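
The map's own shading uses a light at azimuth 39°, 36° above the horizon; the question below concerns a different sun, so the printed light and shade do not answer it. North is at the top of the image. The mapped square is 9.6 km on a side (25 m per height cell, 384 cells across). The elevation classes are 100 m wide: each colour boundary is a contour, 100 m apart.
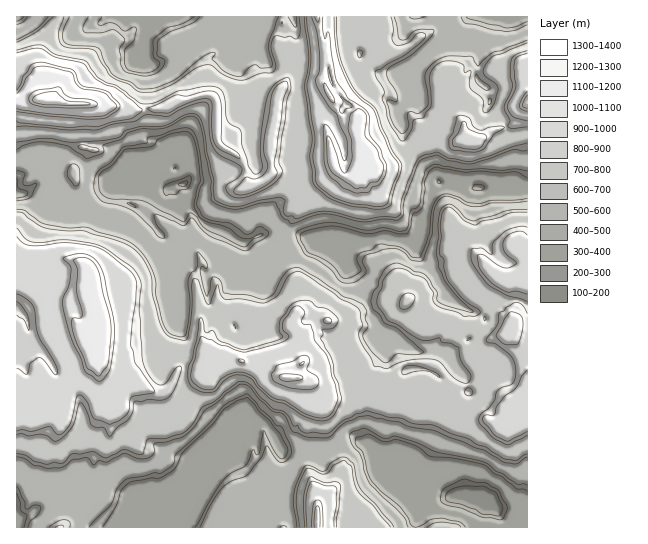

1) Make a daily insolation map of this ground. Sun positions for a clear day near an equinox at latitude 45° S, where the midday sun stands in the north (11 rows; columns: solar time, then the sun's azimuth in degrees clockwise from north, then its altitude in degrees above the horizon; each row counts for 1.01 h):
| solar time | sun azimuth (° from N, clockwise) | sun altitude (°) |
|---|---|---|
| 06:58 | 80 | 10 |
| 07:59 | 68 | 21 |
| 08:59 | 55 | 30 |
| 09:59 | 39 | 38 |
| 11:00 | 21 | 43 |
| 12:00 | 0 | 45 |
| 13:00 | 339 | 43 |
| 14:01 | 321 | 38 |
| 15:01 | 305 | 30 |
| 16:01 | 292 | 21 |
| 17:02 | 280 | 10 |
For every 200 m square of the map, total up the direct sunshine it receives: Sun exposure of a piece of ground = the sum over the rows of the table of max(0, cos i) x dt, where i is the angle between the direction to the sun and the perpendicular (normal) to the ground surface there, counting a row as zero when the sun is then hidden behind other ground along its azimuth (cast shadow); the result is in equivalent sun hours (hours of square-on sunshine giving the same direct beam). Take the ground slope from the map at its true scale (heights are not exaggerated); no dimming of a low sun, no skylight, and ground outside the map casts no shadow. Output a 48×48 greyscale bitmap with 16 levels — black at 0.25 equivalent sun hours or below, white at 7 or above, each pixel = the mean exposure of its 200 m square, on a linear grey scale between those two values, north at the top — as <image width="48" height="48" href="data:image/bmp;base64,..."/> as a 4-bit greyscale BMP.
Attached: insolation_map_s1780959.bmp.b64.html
<image width="48" height="48" href="data:image/bmp;base64,Qk32BAAAAAAAAHYAAAAoAAAAMAAAADAAAAABAAQAAAAAAIAEAAATCwAAEwsAABAAAAAAAAAAAAAAABEREQAiIiIAMzMzAERERABVVVUAZmZmAHd3dwCIiIgAmZmZAKqqqgC7u7sAzMzMAN3d3QDu7u4A////AL3O+6abu7u7zLu7qrqZqpq73Mzv/s3dzHjMzLlpu7u7vLu7uqmaupq83du83v7LzIibu7uoq7u7rNu7uqqr65rd7su83bqWu5u7zLu4iru7ut3Lu7q83azd27u6RWU3hLu7vMu6MTWaur7+y7vO/9u8u7u7hDRlV6dEaamruoZJq6zu3MzP3ty6q7u6qXVGiiWHcjQjQ2qom7vM3M28zf26u7qEISRDRJu6uYi4aaiFaJqrvJi7u8yph2RHiFJXeFRVSaqKu2QzRYmZqXdjJZhCMkeXMlhVU3dYloRViru6VUiIhjdWZkQ2hkEUi6eLuru7t2eYabu7plRVQzVDVXQRNHqru7zsy8y7yFu7p4irtiISIxOLuoqau7qszMzdzMzMyYu8pDdphDIQJImYu7q7u8zczMzO7MzMyqibu96mWIQQSVNHnLu7u8zNzbu97Oy8qmV6vcvHrLcjm93Oy6u83N7b3Ku7vc3ZqYuZvbu7vLuqzO/avKu97svOyqu7rL2pp6u5y6q6rM3v7czt3LvdzdzLuruna7uamLy6u6vNrf7c3u3M27vKuoVGaLtmebmqmsy6q7y6nOy7u5jNlqt5hFm6u5vcusq7ncy6q7uZnMuru7y8q7uoV7u8zOy8zJi7vLzLurqZnMu8zL3s7s22imq97Gi9/Vm7yrzKurqpm77//+zuzO7LzNu5hYqodau7y7y6uqqqmqzMu9zM7t28zNzJWblFeLu7u8y7zLu6y9zMy87e7d7r3M7Ii6aLzMu7mc3N7Mu6yczMzL3t3rqL3+65u5jO7MzMz/3ezcu7vbvNzMzP7Lvu3cy5u63Zi+//7//t/bvMzN7t7Lzbu7vO/rrLu97MvOze///+3MqszetjWbt1d2UzMjeavMzO/t7+3ezMzLrd1hFqiacxAAARA2dpzO7t7v7MzMzM267bt5ZWiHaEESNCJYRo3t3f//3Mu83/3NzLqWQxETu6hCRXaYeJ7u7v/4vMury8y7rNu6mGM2eoR3QnmIma3M3Lu5i7p6mau7tSiqz+6EiYl2mVd4mHiGSJmWq7vbhIqpeaeZuszamYl8y7mZdAAAASEru7zId1iZmJiJVJmYmZm6u8zbcQEiImmXiHZXl2EkdmaHnbm4maq5rNzLqGYjR1I1MSRVQzRUEjN5y6q5mYrInNzMuqrMyKqCEAEAAjEREBJqzbrKiYvIuqy5u7rO3adDIQABIjQyIhBqurq7iYusy7up7LvtvJZWMRJEepvcuTI6qrq6eJpq39uLu7vLq6p83t7v7t7u3v2cy7vLZ4iq7bmrqLzMybzczu3e7//d7u7/3NzOmaq9ys3LqLzLlprM3M3c3d7uzO7N7u/tyrysu7qqqsy6eKq87//+zLqpnL7+u826uqurq5c2q+79zbvO7u7u27ipi7vcu7qKupq6qbulWb7uzv7/7s3e3KeazLu8u7u8u5uqqardhqu8zM797bmt/v677+y7y7u9upq5q7ur7bvM3v/ezdiordzMze/LzLzMuZiqu7zM7czP/t3g=="/>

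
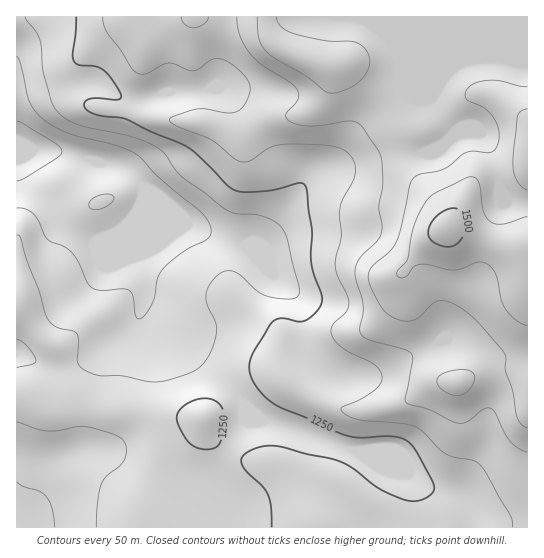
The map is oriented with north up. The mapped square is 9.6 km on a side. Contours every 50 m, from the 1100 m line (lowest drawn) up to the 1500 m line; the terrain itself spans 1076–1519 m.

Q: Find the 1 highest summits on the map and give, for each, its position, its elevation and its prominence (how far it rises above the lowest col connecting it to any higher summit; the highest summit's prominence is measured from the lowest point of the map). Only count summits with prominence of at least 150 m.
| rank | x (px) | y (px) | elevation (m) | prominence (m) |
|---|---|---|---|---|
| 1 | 446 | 229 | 1519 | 443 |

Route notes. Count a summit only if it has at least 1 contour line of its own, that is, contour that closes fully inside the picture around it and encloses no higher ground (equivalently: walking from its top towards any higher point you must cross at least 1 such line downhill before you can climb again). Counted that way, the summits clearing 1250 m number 3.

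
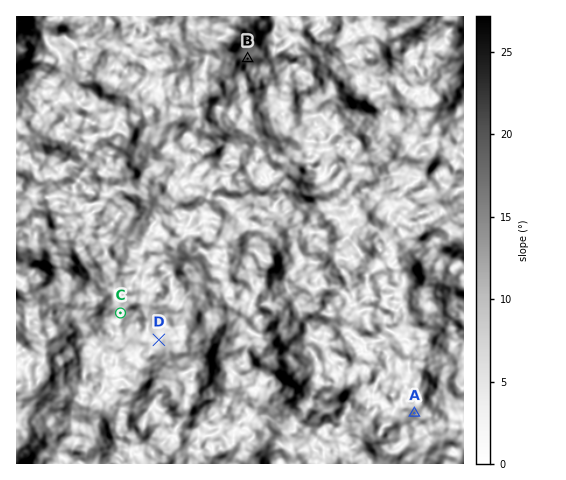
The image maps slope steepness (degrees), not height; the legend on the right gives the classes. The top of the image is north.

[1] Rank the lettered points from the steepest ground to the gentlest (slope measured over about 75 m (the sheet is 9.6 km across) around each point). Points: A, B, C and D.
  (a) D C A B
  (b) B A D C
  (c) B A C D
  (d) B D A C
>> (c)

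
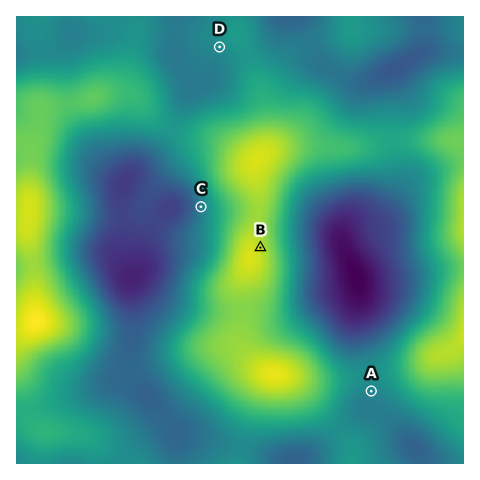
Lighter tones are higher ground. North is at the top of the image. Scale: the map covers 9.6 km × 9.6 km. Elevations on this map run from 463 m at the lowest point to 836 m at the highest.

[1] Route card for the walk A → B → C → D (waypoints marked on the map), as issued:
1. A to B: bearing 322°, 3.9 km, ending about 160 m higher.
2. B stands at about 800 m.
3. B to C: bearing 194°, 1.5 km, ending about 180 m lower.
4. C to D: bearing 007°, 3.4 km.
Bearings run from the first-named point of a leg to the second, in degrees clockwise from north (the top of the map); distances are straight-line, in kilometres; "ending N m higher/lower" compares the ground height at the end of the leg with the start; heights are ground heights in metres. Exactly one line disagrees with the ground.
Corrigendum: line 3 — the bearing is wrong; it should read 304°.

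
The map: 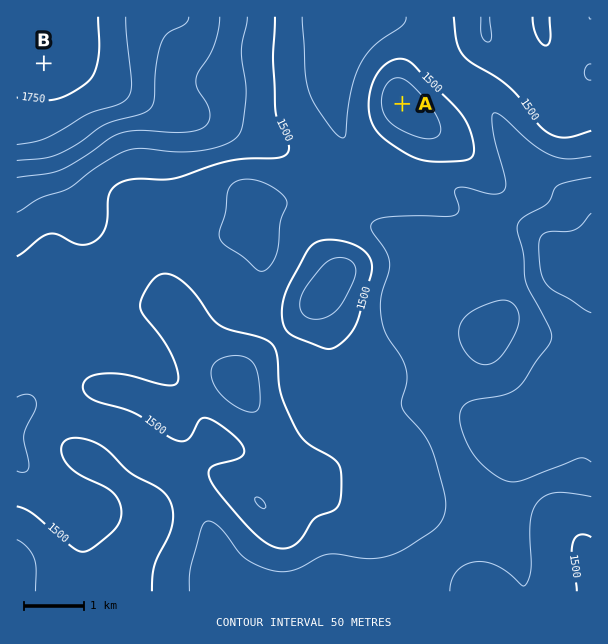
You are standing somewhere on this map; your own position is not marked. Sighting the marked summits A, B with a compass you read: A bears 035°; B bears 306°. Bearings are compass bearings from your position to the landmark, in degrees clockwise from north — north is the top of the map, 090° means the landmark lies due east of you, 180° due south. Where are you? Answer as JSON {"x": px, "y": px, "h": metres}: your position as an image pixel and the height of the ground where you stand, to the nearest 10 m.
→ {"x": 300, "y": 250, "h": 1490}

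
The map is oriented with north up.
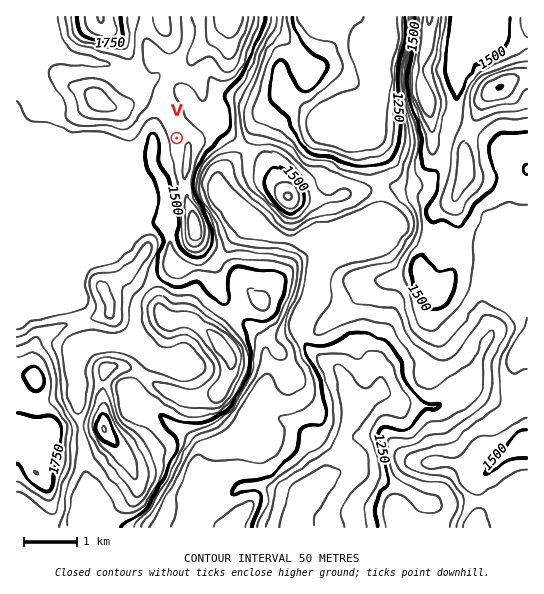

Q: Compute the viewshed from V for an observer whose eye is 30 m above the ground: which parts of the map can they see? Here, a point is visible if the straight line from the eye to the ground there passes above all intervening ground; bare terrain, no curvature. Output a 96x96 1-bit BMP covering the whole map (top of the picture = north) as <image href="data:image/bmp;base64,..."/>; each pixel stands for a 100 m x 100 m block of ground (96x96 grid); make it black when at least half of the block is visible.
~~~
<image width="96" height="96" href="data:image/bmp;base64,Qk2+BAAAAAAAAD4AAAAoAAAAYAAAAGAAAAABAAEAAAAAAIAEAAATCwAAEwsAAAIAAAAAAAAA////AAAAAAAAAAAAAAAAAAAADAAAAAAAAAAAAAAABgAAAAAAAAAAAAAABwAAAAAAAAAAAAAAAwAAAAAAAAAAAAAAAAAAAAAAAAAAAAAAAAABAAAAAAAAAAAAAAABAAAAAAAAAAAACAADAAAAAAAAAAAAHAAGAAAAAAAAAAAAHgAGAAAAAAAAAAAAP4ACAAAAAAAAAAAAP8ABwAYAAAAAAAAAf+ABwAYAAAAAAAAAP/ABwAwAAAAAAAAAD/4AwBwAAAAAAAAAD/8AwBwAAAAAAAAAD/8AwDwAAAAAAAAAB/8DwHgAAAAAAAAAA/8/gPgAAAAAAAAAAf8/geAAAAAAAAAAAP8fAeAAAAAAAAAAAH8OAcAAAAAAAAAAAD8EAMAAAAAAAAAAAD8EAAAAAAAAAAAAAD8AAAAAAAAAAAAAADwGAAAAAAAAAAAAAAAOAAAAAAAAAAAAAAAeAAAAAAAAAAAAAAD+AAAAAAAAAAAAAAD+AP4AAAAAAAAAAAj+AEQAAAAAAAAAAAT+AAAAAAAAAAAAAAD+AAAAAAAAAAAAAAD+AAAAAAAAAAAAAAD8AAAAAAAAAAAAAAD+AAAAAAAAAAAAAAD/gAAAAAAAAAAIAAD/gAAAYAAAAAAYAAD/gAAPwAAAAAAYAAD/gDA/wAAAAAA4AAD/gDD/gAAAAAA4AAD/gCD/gAAAAAA8AAD/wGD/AAAAAAA8AAD/wOB/AAAAAAB8AAD/4OB+AAAAAAA4AAD/4+B8AAAAAAAAAAD/9/g8AAAAAAAAAAD///w8AAAAAAAAAAD///4cAAAAAAAAAAD///4cAAAAAAAAAAD///8cAAAAAAAAIAD////4AAAAAAAAIAD////8AAAAAAAAIAD/////AAAAAAAEAAD/////gAAAAAAMAAD////9wAAAAAAMAAD////54AAAAAAcYAD////54AAAAAAewAD////5wAAAAAA/wAD////5gAAgAAA/wAD////5gABgAAB/wAD////5AADgAAD/4AD////7AADwAAD/4AD////zAADwAAH/8AD////zAADgAAD/8AD////zAABAAAD/8AD/////AAAAAAD9+AD/////AAAAAAD8cAD/////AAAAAAD8cAD/////gAAAAAD8MAD//8f/gAAAAAD8MAD//g//gAAAAAD8EAD8fA//gAAAAAD8AADwHA//AAAAAAD8AAAAHh/+DgAAAAD8AAAAB//+fgAAAAD8AAAAA//8/gAAAAH8AAAAAP/5/AAAAAH8AAAAAM/x/AAAAAH4AAAAAAPx+AAAAAH4AYAAAAHz8AAAAAH4AMAAAAD//wAAAAHwAOAAAAD//4AAAAHwAGAAAAG//8AAAAHwAAAAAAcf/8AAAADwAAAAAA8P/4AAAADwAAAAAB8f/4AAAADwAAAAAD8f/4AAAAD4AAAAAP8/f4AAAAB4AAAAB/8/P4AAAAB4AAAAH///P4AAAAB4AAAAD///P4AAAAB4AAAAA//9v8AAAAB4AAAAAH/5/4AAAAB8AAAAAH+B/wAAAAB8AAA="/>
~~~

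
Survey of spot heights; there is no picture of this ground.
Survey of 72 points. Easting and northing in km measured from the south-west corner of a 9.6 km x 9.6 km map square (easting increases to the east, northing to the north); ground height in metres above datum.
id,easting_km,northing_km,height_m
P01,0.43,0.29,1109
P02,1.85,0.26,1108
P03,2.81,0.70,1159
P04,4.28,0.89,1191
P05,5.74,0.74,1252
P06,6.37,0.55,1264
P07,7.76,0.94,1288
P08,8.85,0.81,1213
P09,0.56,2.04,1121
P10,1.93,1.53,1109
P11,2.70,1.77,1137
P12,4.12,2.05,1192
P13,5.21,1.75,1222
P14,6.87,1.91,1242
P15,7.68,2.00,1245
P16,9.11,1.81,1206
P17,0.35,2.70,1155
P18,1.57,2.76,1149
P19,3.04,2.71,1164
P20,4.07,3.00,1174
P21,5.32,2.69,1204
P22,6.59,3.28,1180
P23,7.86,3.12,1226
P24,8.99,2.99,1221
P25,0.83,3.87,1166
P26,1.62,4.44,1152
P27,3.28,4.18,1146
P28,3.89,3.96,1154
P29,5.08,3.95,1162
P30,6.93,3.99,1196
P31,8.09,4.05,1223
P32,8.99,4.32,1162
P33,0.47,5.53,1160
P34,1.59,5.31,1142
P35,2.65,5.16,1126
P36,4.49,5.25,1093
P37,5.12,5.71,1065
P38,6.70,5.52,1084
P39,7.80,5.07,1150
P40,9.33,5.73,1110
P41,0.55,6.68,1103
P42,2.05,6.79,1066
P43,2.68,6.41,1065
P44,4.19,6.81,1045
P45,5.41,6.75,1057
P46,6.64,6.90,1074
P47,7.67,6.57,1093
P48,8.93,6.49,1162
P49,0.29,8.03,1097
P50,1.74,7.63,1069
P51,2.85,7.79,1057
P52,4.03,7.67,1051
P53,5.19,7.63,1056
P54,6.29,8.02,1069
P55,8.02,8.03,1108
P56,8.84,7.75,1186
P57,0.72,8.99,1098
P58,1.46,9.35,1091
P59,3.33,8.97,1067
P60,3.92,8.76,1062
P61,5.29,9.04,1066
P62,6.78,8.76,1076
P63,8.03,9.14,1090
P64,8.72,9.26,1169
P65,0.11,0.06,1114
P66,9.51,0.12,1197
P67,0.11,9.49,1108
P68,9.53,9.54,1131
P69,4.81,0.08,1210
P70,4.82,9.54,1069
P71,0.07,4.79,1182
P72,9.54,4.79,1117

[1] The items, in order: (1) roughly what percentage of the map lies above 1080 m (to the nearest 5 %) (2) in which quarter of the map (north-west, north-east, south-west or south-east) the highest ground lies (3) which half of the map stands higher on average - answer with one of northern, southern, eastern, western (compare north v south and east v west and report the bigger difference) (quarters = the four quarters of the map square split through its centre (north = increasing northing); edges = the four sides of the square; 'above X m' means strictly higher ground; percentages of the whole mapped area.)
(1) About 75 % of the map lies above 1080 m.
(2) Look to the south-east quarter for the highest ground.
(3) Taken as a whole, the southern half is higher than the northern.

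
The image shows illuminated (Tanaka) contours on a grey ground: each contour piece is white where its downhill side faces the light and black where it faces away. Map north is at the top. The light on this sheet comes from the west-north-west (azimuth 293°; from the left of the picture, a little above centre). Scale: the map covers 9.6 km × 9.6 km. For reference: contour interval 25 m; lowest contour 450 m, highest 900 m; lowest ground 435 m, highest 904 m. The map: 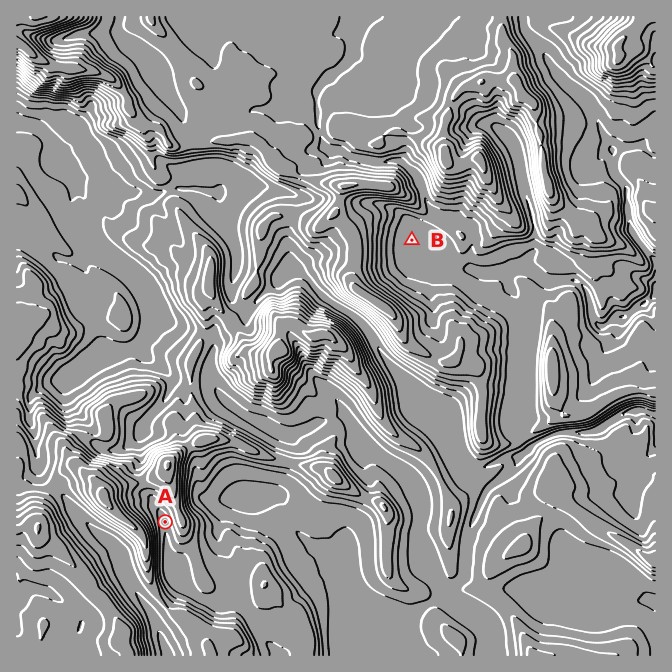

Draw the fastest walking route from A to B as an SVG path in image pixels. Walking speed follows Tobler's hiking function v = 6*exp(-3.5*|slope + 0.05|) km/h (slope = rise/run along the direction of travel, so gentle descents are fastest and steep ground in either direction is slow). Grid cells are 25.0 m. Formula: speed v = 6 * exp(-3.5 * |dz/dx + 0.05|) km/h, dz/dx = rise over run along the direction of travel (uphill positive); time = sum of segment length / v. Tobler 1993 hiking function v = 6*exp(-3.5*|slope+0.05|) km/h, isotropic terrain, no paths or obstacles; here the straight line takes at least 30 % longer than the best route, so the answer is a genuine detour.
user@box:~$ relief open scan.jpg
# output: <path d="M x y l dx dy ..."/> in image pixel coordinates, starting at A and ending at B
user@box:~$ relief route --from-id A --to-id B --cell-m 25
<path d="M165 522l4-4 5-10 3-1 2-2 1-3 0-37 9-17-2-3 8-17 0-48 10-20 24-23 1-4 5-5 7-3 2 0 3-2 8-16 12-12 3-2 8 0 4-1 10-10 36-19 2 0 4-1 26 0 7-4 15-15 6-3 24 0"/>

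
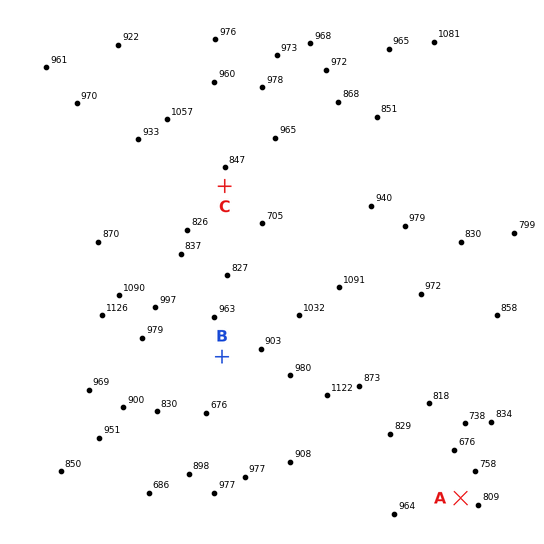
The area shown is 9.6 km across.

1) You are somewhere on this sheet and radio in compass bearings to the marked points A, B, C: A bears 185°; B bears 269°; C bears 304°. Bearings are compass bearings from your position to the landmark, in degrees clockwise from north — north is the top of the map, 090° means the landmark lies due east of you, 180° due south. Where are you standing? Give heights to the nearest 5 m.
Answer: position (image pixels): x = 473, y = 353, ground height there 825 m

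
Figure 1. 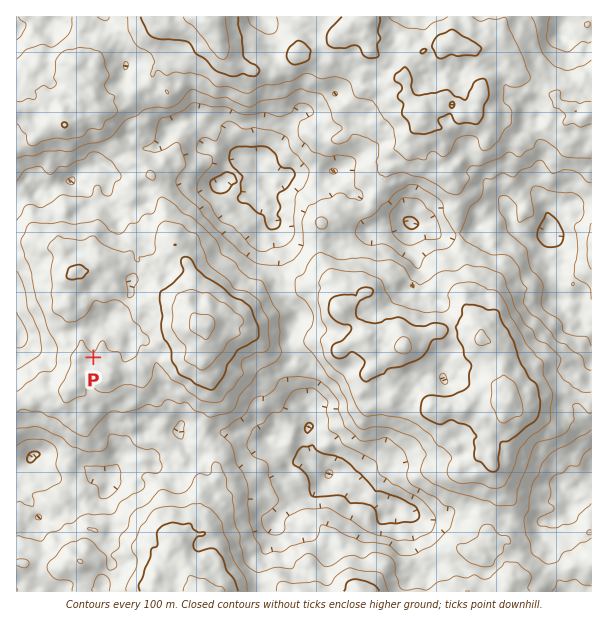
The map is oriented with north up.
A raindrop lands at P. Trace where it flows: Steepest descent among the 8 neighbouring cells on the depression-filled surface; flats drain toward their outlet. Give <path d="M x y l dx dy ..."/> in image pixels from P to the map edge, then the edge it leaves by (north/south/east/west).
<path d="M93 357l0-7-1-2 0-15-5-4-10 0-8 4-10 0-14 14-16 0-12-14"/>
exit: west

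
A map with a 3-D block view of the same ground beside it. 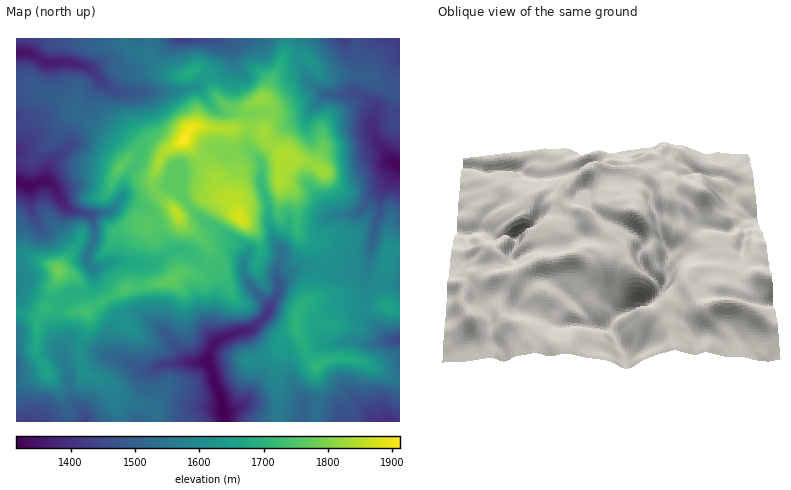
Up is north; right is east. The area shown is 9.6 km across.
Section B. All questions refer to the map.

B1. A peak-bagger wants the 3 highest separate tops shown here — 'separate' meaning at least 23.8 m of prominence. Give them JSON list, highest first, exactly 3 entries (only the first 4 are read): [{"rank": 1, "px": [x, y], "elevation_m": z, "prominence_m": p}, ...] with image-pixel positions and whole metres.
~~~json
[{"rank": 1, "px": [184, 140], "elevation_m": 1912, "prominence_m": 597}, {"rank": 2, "px": [240, 218], "elevation_m": 1879, "prominence_m": 72}, {"rank": 3, "px": [178, 214], "elevation_m": 1855, "prominence_m": 69}]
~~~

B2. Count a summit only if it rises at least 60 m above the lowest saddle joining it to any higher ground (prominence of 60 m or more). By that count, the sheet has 3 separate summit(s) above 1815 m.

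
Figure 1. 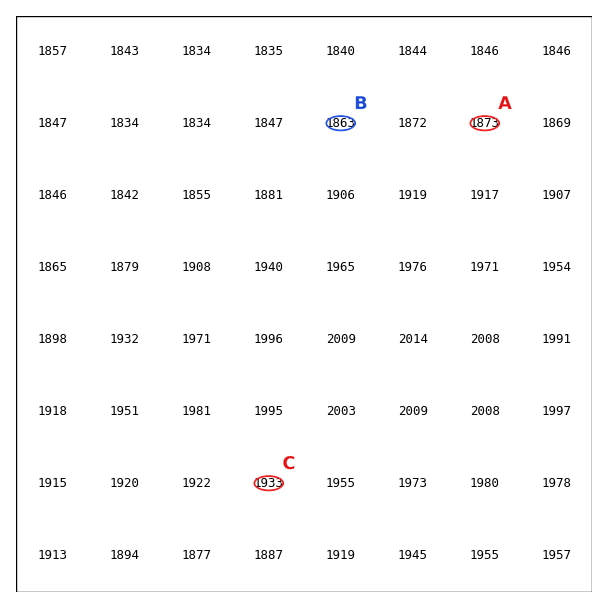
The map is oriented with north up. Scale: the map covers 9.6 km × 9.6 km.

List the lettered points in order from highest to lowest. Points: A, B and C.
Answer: C A B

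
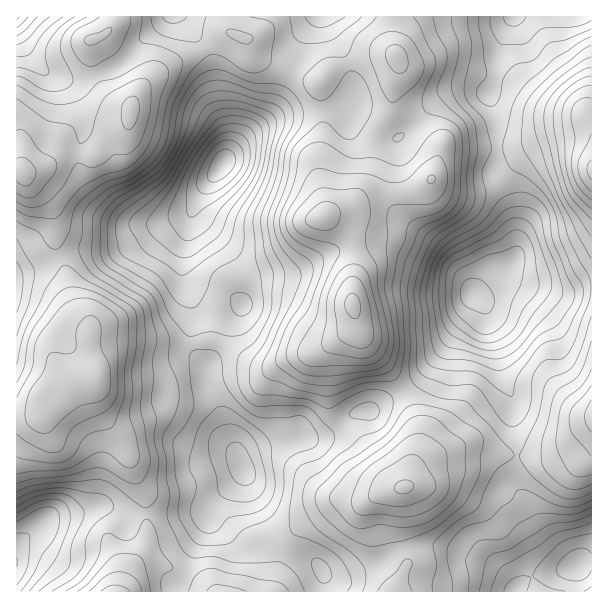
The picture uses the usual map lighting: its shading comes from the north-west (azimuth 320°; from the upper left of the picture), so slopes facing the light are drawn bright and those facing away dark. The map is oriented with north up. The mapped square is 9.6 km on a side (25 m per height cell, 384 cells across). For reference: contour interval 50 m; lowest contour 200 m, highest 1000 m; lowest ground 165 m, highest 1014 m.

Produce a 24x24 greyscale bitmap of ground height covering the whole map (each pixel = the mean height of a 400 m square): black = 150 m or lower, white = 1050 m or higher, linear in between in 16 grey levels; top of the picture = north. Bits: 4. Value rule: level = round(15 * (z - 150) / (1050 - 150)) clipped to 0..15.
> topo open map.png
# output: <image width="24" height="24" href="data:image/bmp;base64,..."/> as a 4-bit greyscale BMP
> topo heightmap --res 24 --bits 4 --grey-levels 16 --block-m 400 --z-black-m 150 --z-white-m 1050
<image width="24" height="24" href="data:image/bmp;base64,Qk2WAQAAAAAAAHYAAAAoAAAAGAAAABgAAAABAAQAAAAAACABAAATCwAAEwsAABAAAAAAAAAAAAAAABEREQAiIiIAMzMzAERERABVVVUAZmZmAHd3dwCIiIgAmZmZAKqqqgC7u7sAzMzMAN3d3QDu7u4A////AFeKqYiZiHeJmHZEQ0Z4mYd3d3iZmHZVQ0V4iIZneImqqYd2VWVniHZVaJq7u5h3d5iImXZUV5q8zKmImbuqqXZUV4mry6mJqsy7qXZVZniJu6mJq93MqYZmd4h4qZh4q83duYZomaqZmId4mr3duXZ4m8zLhmZnibzcuXd3m83shUNGeKvMuXZmes7rhTI0V5q6l2Zmeb3bhSIjVpqodlVmeazLhTIjV5qYZURWirzLl1QzaKuoZDNGi9zLqXZFecy5dkIkeszLu5dmi93LqFISabu6u5d3nNzMy4QSWaqpq5d4rMzMzJZEWJmZmpd4rLu7zKdmeJmaqXZorKmru6mJmZmbqXZniom7uqmamZmrqXZWZ3mrupmqmIiamHZFVQ=="/>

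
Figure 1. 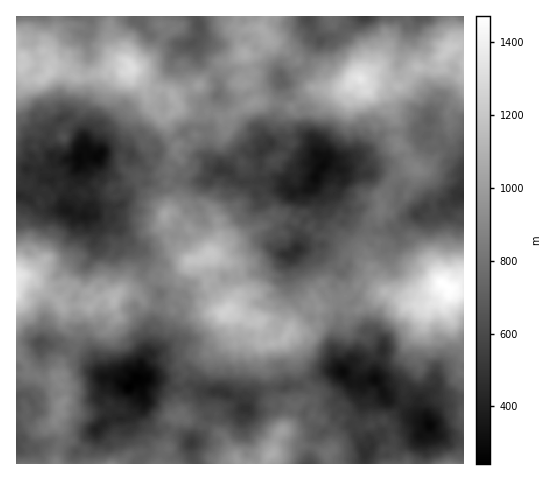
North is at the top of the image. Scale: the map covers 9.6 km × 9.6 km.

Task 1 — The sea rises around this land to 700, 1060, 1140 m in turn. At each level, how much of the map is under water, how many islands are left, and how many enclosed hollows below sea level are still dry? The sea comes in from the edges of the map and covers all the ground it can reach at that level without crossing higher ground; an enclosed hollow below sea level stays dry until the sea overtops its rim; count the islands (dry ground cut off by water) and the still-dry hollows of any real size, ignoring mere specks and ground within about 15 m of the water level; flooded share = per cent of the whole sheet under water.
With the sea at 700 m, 29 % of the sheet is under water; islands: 1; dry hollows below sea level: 2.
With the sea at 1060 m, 89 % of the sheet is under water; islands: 3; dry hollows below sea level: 0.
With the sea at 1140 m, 94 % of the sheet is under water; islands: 4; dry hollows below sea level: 0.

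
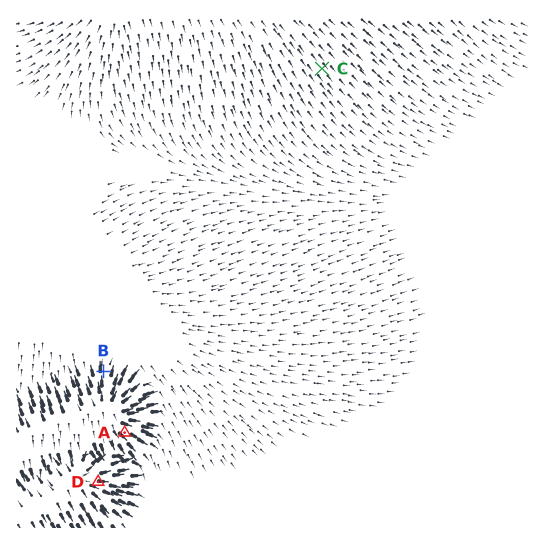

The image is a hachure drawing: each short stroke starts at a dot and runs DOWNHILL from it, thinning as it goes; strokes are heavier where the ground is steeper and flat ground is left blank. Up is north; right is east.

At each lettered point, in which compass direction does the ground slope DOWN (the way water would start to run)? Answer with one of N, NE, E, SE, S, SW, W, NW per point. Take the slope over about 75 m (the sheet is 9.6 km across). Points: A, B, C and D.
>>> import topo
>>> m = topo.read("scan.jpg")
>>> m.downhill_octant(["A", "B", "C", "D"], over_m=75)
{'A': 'SE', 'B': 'N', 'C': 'SE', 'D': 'E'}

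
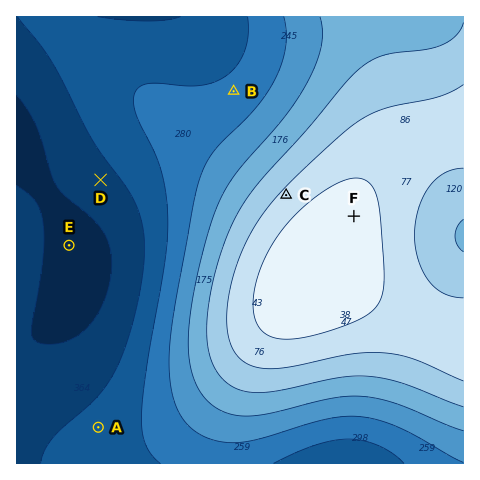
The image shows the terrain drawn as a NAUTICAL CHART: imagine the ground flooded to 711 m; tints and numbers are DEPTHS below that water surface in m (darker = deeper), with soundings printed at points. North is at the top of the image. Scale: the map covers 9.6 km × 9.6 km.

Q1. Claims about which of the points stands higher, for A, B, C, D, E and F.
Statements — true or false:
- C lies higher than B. true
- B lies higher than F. false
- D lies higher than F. false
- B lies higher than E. true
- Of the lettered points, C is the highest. false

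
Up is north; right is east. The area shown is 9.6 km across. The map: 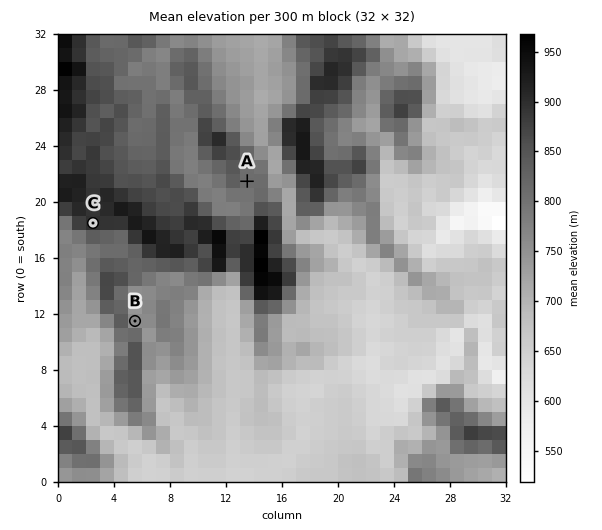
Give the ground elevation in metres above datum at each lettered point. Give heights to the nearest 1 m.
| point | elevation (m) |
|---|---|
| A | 806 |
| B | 746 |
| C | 899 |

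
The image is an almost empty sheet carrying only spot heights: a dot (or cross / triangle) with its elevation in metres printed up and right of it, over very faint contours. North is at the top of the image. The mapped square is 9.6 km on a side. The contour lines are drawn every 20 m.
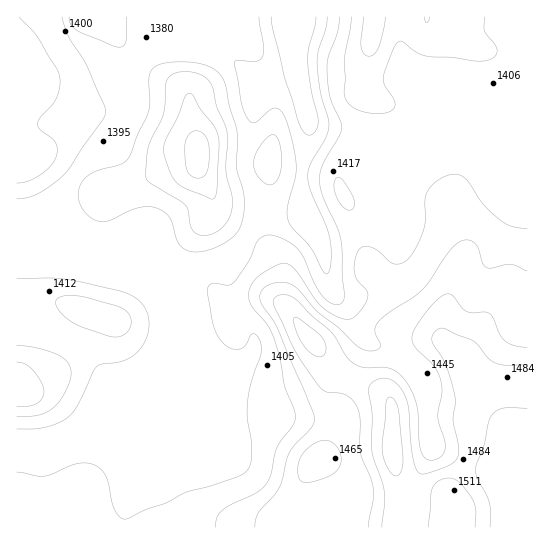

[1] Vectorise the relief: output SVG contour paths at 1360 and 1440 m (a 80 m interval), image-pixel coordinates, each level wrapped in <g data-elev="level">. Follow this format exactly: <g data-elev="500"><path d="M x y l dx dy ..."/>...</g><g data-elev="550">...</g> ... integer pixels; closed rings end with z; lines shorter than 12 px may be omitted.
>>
<g data-elev="1360"><path d="M316 17l-1 10-6 22-1 12 3 26 7 28 0 8-3 8-2 3-4 1-6-4-5-12-14-44-11-46-2-12"/></g><g data-elev="1440"><path d="M17 407l12-1 8-2 5-6 2-7-3-9-8-12-8-6-8-2"/><path d="M527 271l-16-7-20 4-5-1-3-4-5-14-3-6-6-3-8 1-12 11-19 29-8 9-9 8-24 15-11 9-3 9 6 15-3 3-7 2-8-1-8-5-15-16-23-18-18-20-6-6-7-2-8-1-8 2-7 4-3 7 1 7 17 27 27 62 8 22 2 6-4 10-21 22-10 35-6 9-16 18-2 6-1 8"/><path d="M209 198l5 1 3-7 2-45-1-10-5-12-13-16-7-14-4-2-4 4-7 20-12 22-2 8 0 7 7 20 6 9 9 6z"/><path d="M363 17l-2 29 2 7 6 3 5-2 5-7 5-18 1-12"/><path d="M425 17l1 6 3-2 1-4"/></g>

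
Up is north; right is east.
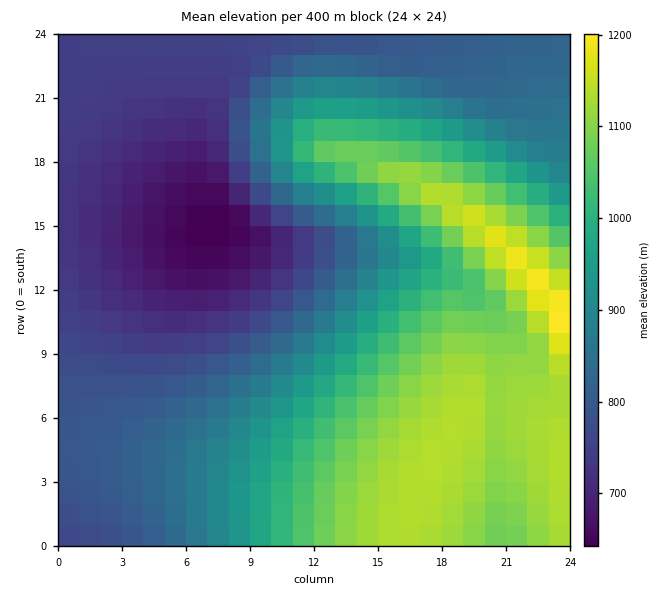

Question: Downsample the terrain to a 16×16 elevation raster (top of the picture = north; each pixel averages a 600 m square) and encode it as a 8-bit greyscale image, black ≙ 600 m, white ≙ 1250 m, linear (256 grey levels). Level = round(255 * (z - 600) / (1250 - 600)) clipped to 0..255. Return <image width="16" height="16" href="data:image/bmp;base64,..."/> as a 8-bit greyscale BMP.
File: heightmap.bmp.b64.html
<image width="16" height="16" href="data:image/bmp;base64,Qk02BQAAAAAAADYEAAAoAAAAEAAAABAAAAABAAgAAAAAAAABAAATCwAAEwsAAAABAAAAAAAAAAAAAAEBAQACAgIAAwMDAAQEBAAFBQUABgYGAAcHBwAICAgACQkJAAoKCgALCwsADAwMAA0NDQAODg4ADw8PABAQEAAREREAEhISABMTEwAUFBQAFRUVABYWFgAXFxcAGBgYABkZGQAaGhoAGxsbABwcHAAdHR0AHh4eAB8fHwAgICAAISEhACIiIgAjIyMAJCQkACUlJQAmJiYAJycnACgoKAApKSkAKioqACsrKwAsLCwALS0tAC4uLgAvLy8AMDAwADExMQAyMjIAMzMzADQ0NAA1NTUANjY2ADc3NwA4ODgAOTk5ADo6OgA7OzsAPDw8AD09PQA+Pj4APz8/AEBAQABBQUEAQkJCAENDQwBEREQARUVFAEZGRgBHR0cASEhIAElJSQBKSkoAS0tLAExMTABNTU0ATk5OAE9PTwBQUFAAUVFRAFJSUgBTU1MAVFRUAFVVVQBWVlYAV1dXAFhYWABZWVkAWlpaAFtbWwBcXFwAXV1dAF5eXgBfX18AYGBgAGFhYQBiYmIAY2NjAGRkZABlZWUAZmZmAGdnZwBoaGgAaWlpAGpqagBra2sAbGxsAG1tbQBubm4Ab29vAHBwcABxcXEAcnJyAHNzcwB0dHQAdXV1AHZ2dgB3d3cAeHh4AHl5eQB6enoAe3t7AHx8fAB9fX0Afn5+AH9/fwCAgIAAgYGBAIKCggCDg4MAhISEAIWFhQCGhoYAh4eHAIiIiACJiYkAioqKAIuLiwCMjIwAjY2NAI6OjgCPj48AkJCQAJGRkQCSkpIAk5OTAJSUlACVlZUAlpaWAJeXlwCYmJgAmZmZAJqamgCbm5sAnJycAJ2dnQCenp4An5+fAKCgoAChoaEAoqKiAKOjowCkpKQApaWlAKampgCnp6cAqKioAKmpqQCqqqoAq6urAKysrACtra0Arq6uAK+vrwCwsLAAsbGxALKysgCzs7MAtLS0ALW1tQC2trYAt7e3ALi4uAC5ubkAurq6ALu7uwC8vLwAvb29AL6+vgC/v78AwMDAAMHBwQDCwsIAw8PDAMTExADFxcUAxsbGAMfHxwDIyMgAycnJAMrKygDLy8sAzMzMAM3NzQDOzs4Az8/PANDQ0ADR0dEA0tLSANPT0wDU1NQA1dXVANbW1gDX19cA2NjYANnZ2QDa2toA29vbANzc3ADd3d0A3t7eAN/f3wDg4OAA4eHhAOLi4gDj4+MA5OTkAOXl5QDm5uYA5+fnAOjo6ADp6ekA6urqAOvr6wDs7OwA7e3tAO7u7gDv7+8A8PDwAPHx8QDy8vIA8/PzAPT09AD19fUA9vb2APf39wD4+PgA+fn5APr6+gD7+/sA/Pz8AP39/QD+/v4A////AENGTlprgJasvsvR0cq/wc1JTVRfboGVqrzJ0dPOxMbQTFBWYG19kKS3xc/T0cjK0kxPVFtmdYearr7L0dPLzdFJS01SW2h4jKCzw83SzM3PRENDRUtVZXmPpbfGzsjJ0D46NzU4QE9je5KoucXAw904MisnJiw5TWV/lqm0tc3pNCsjGxgcKDpSa4OXqMLi2TEoHxYSFB4ySGJ+nb7c17sxKSAXEhg1VGuFosHWzrecMywlHhouWYGascXJvaqUfTUxLCckP2yas7SvppiGc2s4NTIvLkFoiJOQioByZWJjOTg3NjY6Umhva2RbWFpcXTo6Ojo7PEBITExNUFNVV1k="/>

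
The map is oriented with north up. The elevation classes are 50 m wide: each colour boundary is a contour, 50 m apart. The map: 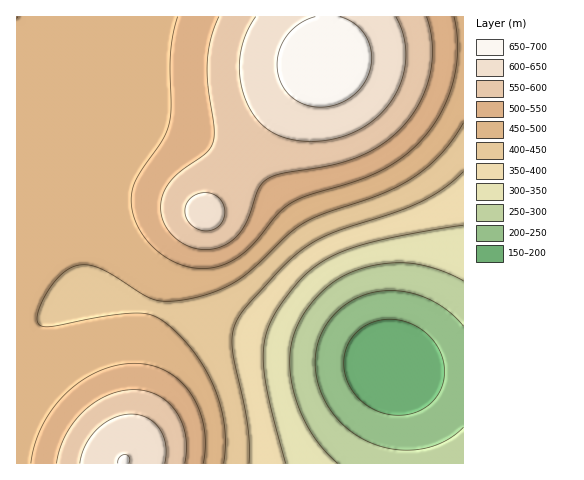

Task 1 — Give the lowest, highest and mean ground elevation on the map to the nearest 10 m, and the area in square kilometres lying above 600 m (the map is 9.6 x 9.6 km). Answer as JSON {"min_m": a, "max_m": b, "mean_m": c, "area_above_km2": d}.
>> {"min_m": 160, "max_m": 680, "mean_m": 460, "area_above_km2": 10.3}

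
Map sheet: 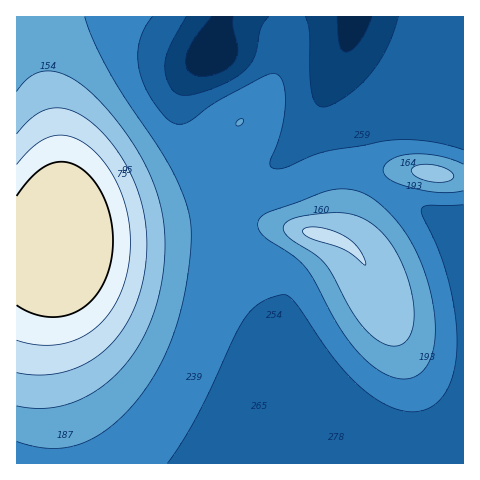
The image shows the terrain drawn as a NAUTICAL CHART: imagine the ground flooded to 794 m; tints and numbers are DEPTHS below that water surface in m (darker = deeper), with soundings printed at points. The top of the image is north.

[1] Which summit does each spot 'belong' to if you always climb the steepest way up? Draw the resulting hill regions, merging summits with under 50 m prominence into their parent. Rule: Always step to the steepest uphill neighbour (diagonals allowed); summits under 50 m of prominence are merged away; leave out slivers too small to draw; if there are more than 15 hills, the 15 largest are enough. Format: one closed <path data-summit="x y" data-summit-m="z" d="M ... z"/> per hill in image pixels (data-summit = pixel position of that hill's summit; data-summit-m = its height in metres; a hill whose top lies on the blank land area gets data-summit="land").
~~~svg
<path data-summit="land" d="M463 16l-447 1 1 447 379-1-25-21-21-23-30-40-36-40-24-33-29-50-7-27 0-21 3-15 7-8 37-19 21-20 30-44 25-57 3 12 50 44 25 12 38 11z"/><path data-summit="316 234" data-summit-m="706" d="M333 79l-21 39-24 34-17 14-34 17-9 7-4 18 0 21 7 27 17 32 32 45 36 41 34 45 38 38 9 7 66 0 1-233-17-7-20-13-35-15-26-20-12-22-3-23-18-33z"/><path data-summit="432 173" data-summit-m="662" d="M347 45l-14 33-1 17 19 36 3 23 7 17 10 11 13 9 48 22 15 11 16 7 1-106-39-12-25-12-50-44z"/>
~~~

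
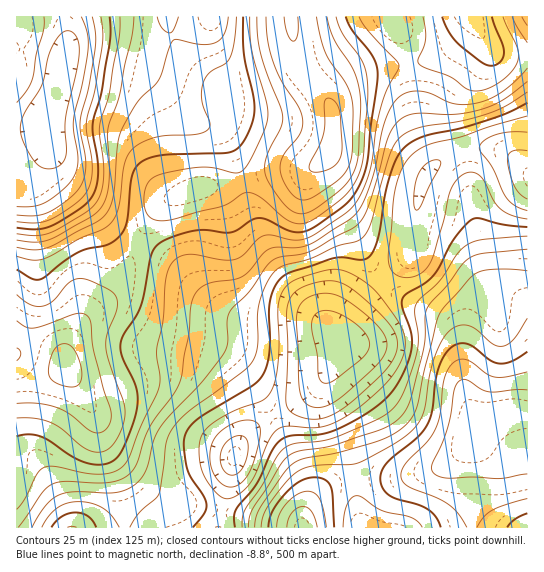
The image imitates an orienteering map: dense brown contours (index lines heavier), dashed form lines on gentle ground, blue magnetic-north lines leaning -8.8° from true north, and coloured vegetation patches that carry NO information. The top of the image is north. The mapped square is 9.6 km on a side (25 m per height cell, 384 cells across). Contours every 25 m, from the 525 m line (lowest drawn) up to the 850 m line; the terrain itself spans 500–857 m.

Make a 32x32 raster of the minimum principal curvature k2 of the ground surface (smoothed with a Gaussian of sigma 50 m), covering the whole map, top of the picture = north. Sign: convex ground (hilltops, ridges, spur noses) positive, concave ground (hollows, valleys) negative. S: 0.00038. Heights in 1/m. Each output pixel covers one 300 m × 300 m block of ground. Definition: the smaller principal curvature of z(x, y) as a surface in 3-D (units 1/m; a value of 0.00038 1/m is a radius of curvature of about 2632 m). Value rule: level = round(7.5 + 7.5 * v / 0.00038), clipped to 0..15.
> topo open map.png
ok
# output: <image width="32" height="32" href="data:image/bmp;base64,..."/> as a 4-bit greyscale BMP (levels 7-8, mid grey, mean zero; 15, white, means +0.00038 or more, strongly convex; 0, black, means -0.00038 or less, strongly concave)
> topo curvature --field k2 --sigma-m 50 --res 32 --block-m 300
<image width="32" height="32" href="data:image/bmp;base64,Qk12AgAAAAAAAHYAAAAoAAAAIAAAACAAAAABAAQAAAAAAAACAAATCwAAEwsAABAAAAAAAAAAAAAAABEREQAiIiIAMzMzAERERABVVVUAZmZmAHd3dwCIiIgAmZmZAKqqqgC7u7sAzMzMAN3d3QDu7u4A////AHYxNWdniBBZupYTZVRWdlWGNDNFZ6kgOKqFI2dlVnZnhUVkREV3MBV4dkNoiId3h2RGiXVFZSAFaJdUaIiHd3dUV5qGRXUwBXiGZmeHd5dnRWeZhkRUMQFWZXdmZWiYZlZniqdVRVQQEjRWVURXh3d2ZnmWZ2Z2VCIiRmU0Z3eId3d3dXdnd3dkMzZ1Nol1eGaZh1Z3d3eHdUQ0VDeahFZXmYZVZ3d4mHRFVDNHiYU2VphlRXd3eJl0RmQyJGd0NmWHZmV4d3d4dERDRDVWVEZlZ4d3Z3ZmZlM0RWVYl1VWZGeHeHZmVWUyRFdlRnd3d2R4dmh1Zmd2I0RWVDNXmIdkeHZ4ZWZ4hSVTRlQiSKmIY1iGdlVWiIMncjZkI0Z3eGNIdVVmZWdiSYQkZCRVVWciNUJHiIZ3YmqnU0MkZmVEEiMiWJiIh1N6mIUiM2iGQ1VDFHmYiYZEioiYMCNZmFN2QRV5mHiFRpqJu0AiJXczdiA2ZndmVEiYeaoxQgASJGQBeYZVREVXZmd3IEVBACVCA4qHd2ZlRUVnhyFWd2QjUQJmd4dnhjRWaJgxVniZc5QAVnd3aJUVd3eHM1ZomZaGAFiHd3eDJ4h3h0RXd3ioVhA3h3d2YTiHdnhUVnd5uHgwFWd3ZTFpiHZmREVniId4QSZnd2UReIh2VDRWeHdl"/>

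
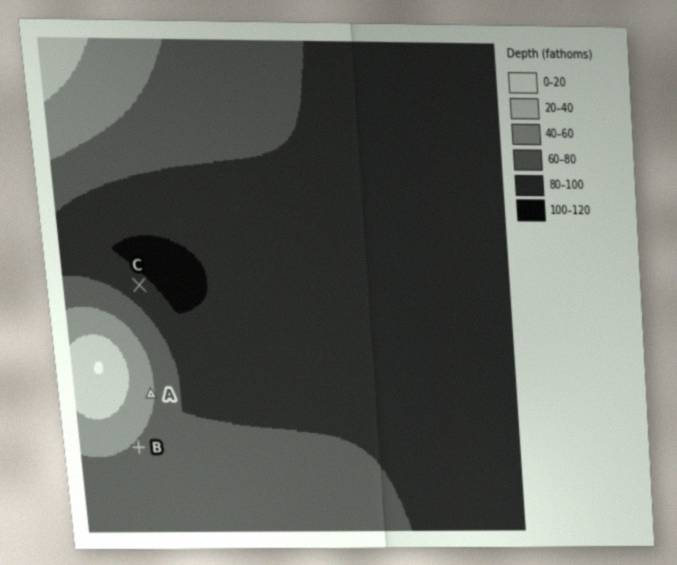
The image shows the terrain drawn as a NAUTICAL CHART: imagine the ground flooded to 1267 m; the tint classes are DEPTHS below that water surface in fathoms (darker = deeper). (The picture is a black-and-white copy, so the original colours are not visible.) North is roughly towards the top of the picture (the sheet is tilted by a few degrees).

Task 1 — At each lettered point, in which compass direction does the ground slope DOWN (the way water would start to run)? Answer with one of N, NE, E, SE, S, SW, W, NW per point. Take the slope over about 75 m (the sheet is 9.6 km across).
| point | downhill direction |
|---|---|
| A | E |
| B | SE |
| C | NE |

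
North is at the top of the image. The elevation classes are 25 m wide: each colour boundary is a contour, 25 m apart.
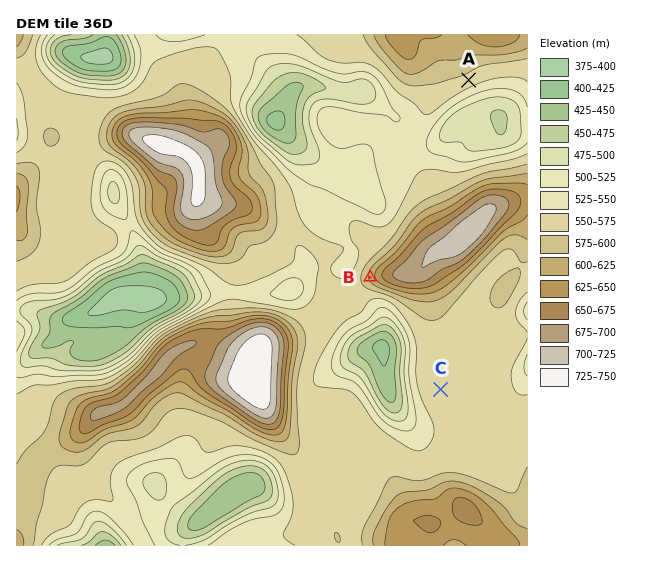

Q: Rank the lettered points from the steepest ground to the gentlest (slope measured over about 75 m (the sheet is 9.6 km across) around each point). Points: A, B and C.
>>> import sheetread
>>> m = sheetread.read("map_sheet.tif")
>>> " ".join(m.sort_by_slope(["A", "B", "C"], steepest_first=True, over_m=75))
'B A C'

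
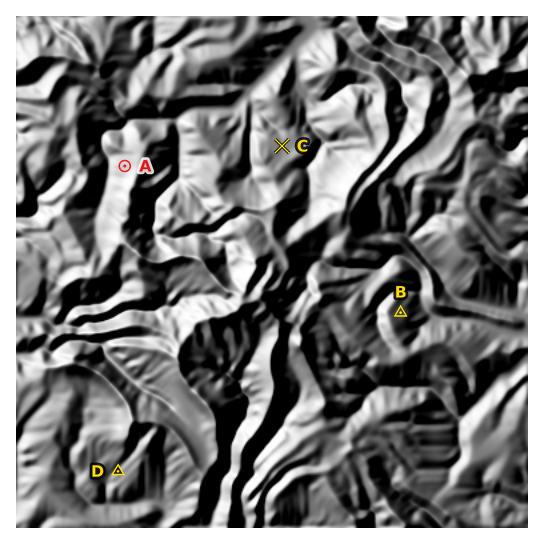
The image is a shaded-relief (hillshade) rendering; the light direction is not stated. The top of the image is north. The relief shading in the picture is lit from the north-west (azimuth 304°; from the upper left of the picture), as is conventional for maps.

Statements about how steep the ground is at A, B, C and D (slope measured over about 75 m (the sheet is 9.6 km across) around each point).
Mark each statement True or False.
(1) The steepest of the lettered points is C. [False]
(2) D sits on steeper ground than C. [True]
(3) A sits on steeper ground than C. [True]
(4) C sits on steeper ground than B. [False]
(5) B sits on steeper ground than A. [True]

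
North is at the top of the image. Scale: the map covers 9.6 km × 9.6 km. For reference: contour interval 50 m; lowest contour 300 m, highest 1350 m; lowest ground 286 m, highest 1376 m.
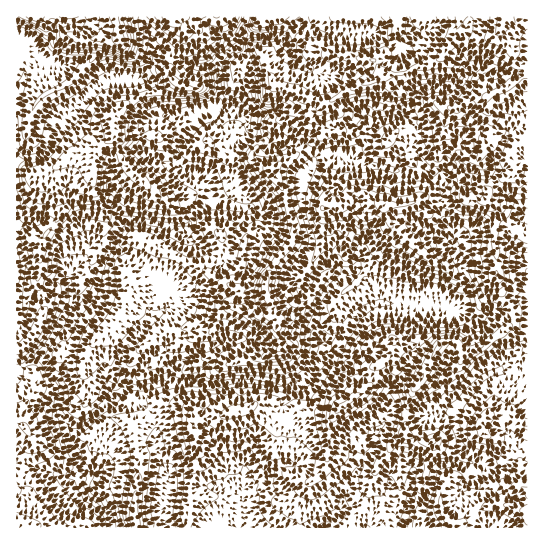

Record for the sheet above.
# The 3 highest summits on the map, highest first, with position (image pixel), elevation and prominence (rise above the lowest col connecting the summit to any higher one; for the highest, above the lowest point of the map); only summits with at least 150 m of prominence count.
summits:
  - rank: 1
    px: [119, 38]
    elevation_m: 1222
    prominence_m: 460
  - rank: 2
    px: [278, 321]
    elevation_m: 995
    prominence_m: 210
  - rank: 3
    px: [438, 347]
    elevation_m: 961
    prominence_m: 179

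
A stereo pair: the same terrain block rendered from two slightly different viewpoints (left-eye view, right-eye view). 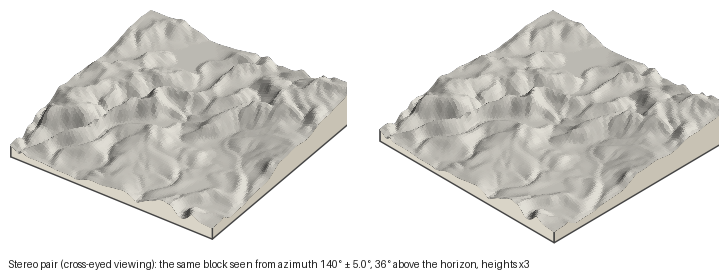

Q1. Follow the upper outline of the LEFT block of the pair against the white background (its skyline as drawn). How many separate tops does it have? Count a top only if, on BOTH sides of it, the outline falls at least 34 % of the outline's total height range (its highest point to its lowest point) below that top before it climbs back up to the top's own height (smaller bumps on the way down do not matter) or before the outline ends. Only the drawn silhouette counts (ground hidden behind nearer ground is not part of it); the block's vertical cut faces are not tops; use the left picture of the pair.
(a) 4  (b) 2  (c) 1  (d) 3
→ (c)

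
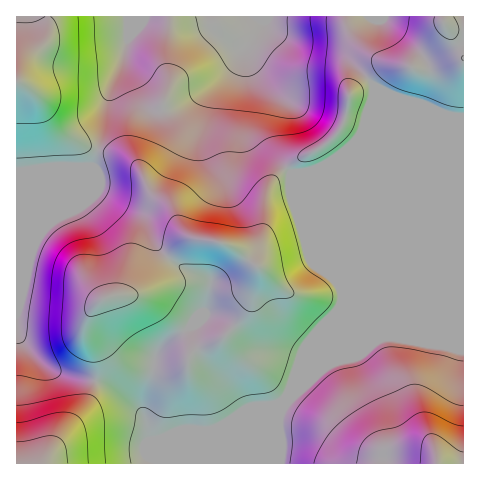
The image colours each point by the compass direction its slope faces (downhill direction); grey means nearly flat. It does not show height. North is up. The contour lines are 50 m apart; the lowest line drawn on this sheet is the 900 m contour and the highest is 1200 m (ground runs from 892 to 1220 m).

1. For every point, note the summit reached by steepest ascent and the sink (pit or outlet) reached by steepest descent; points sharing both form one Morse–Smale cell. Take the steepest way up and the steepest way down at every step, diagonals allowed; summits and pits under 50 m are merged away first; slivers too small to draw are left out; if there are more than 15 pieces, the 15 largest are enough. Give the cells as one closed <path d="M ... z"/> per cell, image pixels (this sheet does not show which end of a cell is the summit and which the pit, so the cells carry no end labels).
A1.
<path d="M248 44l-8 9-7 14-12 12-31 20-23 9-12-1-7-6-10-19-12-19-2-9-14 34-6 41-11 37-4 2-49 0-24 4 0 156 4 9 10 14 19 17 13 6 36 7 14 6 19 14 13 15 0-13 9-28 2-18 14-17 18-11 12 26 43 57 15-6 13 0 10-4 8-7 6-12 17-44 28-31 31-72 0-120-13 24-23 20-21 11-21 3-30-37-1-18 2-8 0-15-15-34z"/><path d="M375 86l-5 25 0 125-31 72-28 31-29 68-4 13 4 19-1 25 183-1 0-345-19-3-31-13-22-6z"/><path d="M188 329l-19 11-12 13-13 50 0 13-13-15-19-14-14-6-36-7-16-8-21-20-8-17-1 134 264 1 2-25-4-19 9-23-13 7-17 2-15 6-43-57-10-21z"/><path d="M127 16l-111 1 1 154 23-3 49 0 4-2 11-37 6-41 12-26 6-22z"/><path d="M267 16l-4 1-16 31 0 9 5 16 11 23-2 37 8 14 23 27 21-3 10-5 20-14 17-16 10-21 4-28-28-30-7-4-35-5-27-14-9-8-2-5z"/><path d="M463 16l-194 0-3 5 7 10 31 17 35 5 7 4 28 29 12 8 28 8 31 13 18 3z"/><path d="M263 16l-134 0-1 24-4 9 0 11 22 37 6 8 7 3 13-1 36-19 25-21 7-14 18-24z"/>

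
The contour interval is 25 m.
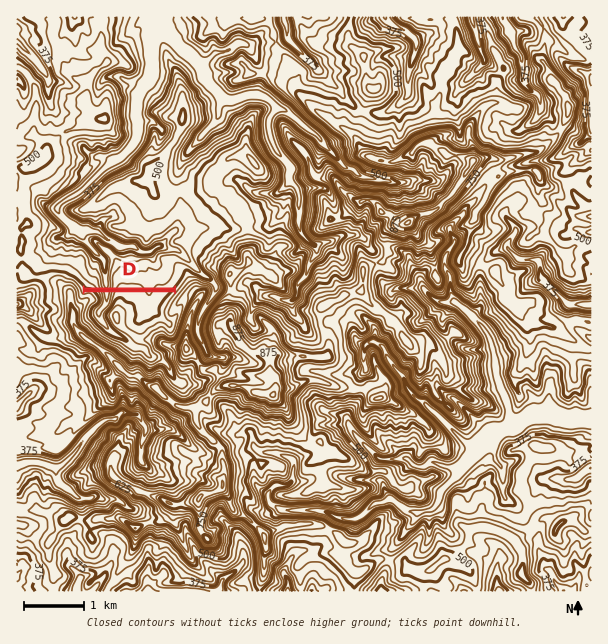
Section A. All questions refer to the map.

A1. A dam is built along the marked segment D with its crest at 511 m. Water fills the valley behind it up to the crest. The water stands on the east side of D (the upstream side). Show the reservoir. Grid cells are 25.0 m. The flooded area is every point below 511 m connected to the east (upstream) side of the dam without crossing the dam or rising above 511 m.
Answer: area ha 62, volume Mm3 15.06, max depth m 103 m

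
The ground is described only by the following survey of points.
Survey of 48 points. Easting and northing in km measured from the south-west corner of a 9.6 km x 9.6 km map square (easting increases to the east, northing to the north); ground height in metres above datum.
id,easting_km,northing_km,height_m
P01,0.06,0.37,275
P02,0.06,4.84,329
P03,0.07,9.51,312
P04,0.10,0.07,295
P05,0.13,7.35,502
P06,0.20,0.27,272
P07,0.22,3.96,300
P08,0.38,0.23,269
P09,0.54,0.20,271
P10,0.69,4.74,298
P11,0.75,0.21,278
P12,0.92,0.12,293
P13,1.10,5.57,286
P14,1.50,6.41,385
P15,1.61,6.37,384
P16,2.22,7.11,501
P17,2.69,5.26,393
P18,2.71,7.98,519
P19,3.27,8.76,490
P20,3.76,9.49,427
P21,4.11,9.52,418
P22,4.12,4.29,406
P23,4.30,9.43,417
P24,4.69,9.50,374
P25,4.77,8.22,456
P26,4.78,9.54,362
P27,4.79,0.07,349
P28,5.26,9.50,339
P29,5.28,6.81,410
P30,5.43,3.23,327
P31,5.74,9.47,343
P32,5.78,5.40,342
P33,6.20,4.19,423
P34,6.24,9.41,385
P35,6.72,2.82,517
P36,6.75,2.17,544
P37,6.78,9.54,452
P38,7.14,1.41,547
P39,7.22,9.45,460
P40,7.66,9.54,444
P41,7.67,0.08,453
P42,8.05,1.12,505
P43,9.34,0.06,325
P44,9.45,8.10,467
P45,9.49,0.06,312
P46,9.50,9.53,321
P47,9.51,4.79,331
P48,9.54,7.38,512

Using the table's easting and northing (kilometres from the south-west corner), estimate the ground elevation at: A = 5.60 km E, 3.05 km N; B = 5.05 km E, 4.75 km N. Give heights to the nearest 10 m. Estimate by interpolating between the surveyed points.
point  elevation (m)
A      350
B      370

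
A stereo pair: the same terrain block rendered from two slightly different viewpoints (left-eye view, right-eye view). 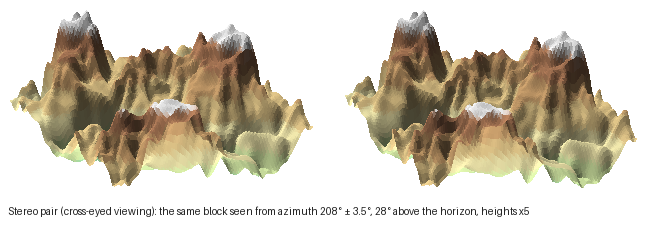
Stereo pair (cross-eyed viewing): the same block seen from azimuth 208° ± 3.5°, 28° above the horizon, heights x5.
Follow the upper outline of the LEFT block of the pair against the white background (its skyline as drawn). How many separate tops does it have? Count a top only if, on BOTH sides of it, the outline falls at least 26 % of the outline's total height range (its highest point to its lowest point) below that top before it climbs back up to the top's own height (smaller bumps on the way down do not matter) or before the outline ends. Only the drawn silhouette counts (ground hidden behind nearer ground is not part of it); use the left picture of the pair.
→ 2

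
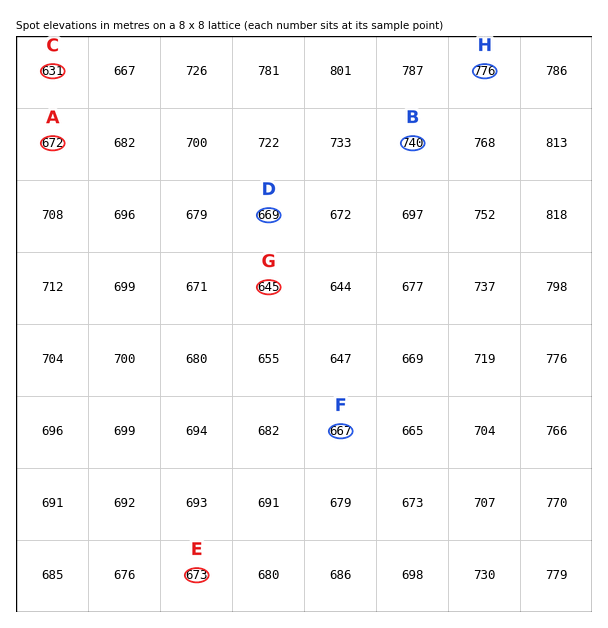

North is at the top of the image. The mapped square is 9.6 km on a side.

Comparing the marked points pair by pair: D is above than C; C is below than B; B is above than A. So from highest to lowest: B A D C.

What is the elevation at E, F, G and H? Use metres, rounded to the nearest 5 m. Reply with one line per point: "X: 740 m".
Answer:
E: 675 m
F: 665 m
G: 645 m
H: 775 m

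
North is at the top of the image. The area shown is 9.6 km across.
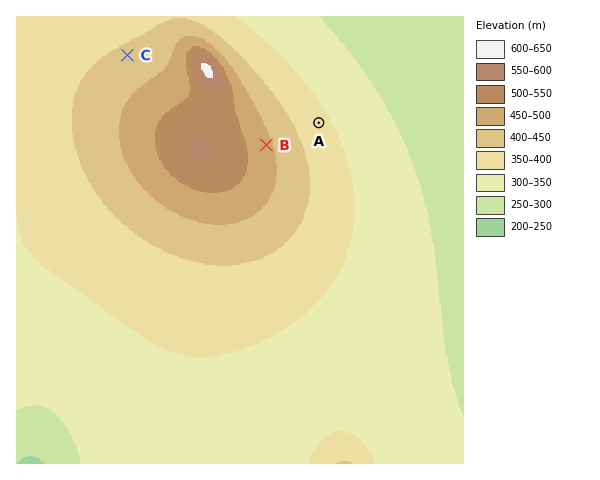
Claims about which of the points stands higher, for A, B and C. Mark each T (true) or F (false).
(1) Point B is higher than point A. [T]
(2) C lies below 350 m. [F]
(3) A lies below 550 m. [T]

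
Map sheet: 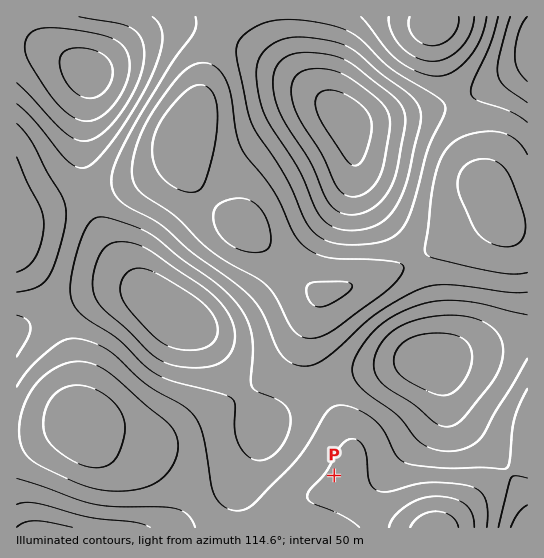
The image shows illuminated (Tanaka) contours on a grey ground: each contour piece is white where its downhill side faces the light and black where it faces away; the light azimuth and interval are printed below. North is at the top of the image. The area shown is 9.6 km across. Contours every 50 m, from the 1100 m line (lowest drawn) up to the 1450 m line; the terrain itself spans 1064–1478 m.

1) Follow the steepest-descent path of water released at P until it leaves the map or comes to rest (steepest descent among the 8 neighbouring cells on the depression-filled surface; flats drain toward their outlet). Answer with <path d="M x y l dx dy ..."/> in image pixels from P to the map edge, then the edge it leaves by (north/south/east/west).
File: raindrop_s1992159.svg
<path d="M334 475l13 0 0 14 3 6 17 18 18 9 8 1 1 2 4 0 1 1 6 0 1 1"/>
exit: south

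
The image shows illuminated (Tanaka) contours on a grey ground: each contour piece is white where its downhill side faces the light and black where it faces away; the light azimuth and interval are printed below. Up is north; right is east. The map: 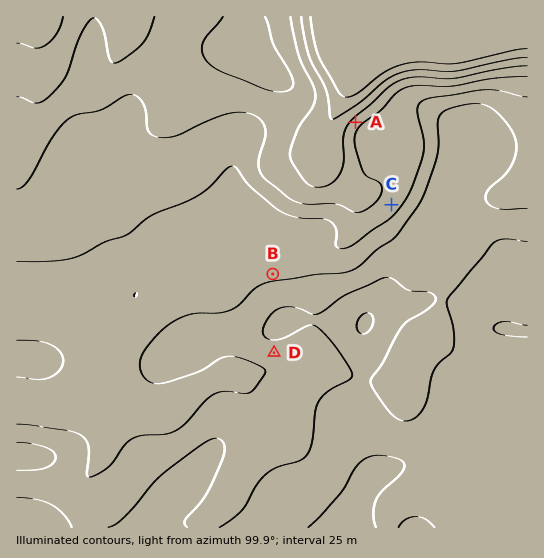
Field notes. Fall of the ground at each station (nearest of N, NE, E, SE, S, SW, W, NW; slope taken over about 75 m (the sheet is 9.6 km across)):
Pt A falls NW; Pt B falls N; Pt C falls NW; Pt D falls S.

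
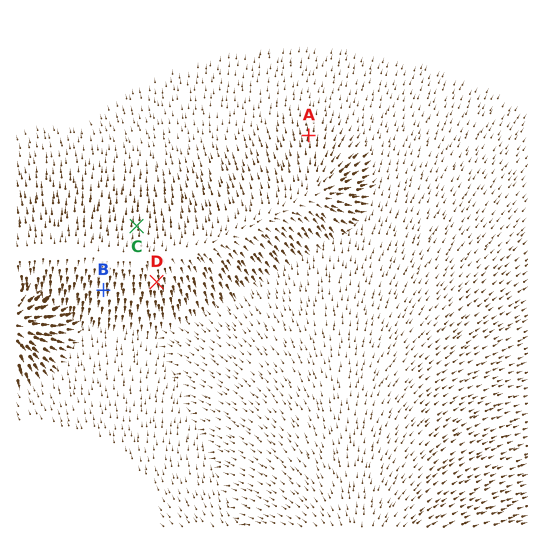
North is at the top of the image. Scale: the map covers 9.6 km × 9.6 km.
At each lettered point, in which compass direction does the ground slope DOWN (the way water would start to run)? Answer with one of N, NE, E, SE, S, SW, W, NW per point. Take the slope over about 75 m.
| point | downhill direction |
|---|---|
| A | N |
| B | S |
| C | N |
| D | S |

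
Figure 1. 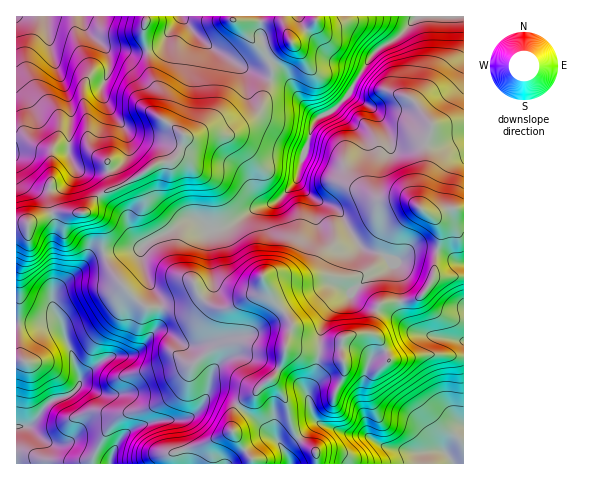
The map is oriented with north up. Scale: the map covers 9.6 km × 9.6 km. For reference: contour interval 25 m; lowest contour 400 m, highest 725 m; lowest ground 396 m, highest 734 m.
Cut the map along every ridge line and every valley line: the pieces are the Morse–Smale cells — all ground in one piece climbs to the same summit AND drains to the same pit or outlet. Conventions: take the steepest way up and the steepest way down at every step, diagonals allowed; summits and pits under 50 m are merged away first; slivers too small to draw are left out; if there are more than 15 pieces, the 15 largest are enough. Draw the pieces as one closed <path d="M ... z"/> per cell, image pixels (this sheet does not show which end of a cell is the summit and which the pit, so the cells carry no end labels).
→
<path d="M104 254l-15 7-36 33 0 15 9 13 4 19 13 33 1 9-9 11-23 9-16 21-16 3 1 37 156 0 1-12 29-8 28-13 1-14 5-11 16-11 11-11 8-5 11-18 4-20 5-15-4-10-14-16-10-20-1 7-5 7-12 3-16 11-7 1-9-3-13-10-6 6-12 6-37 0-26-25-11-16z"/><path d="M297 179l-20 23-22 6-28 19-16 4-11-10-11-2-20 13-18 8-11 8-32 5-3 2 1 5 20 30 20 18 37 0 12-6 6-6 13 10 9 3 7-1 16-11 12-3 5-7 1-7 10 20 14 16 4 10-6 22 48 6 8 5 1-19 5-4 20-3 4-5 6-22 8-4 14-1-1-27-4-9-7-7-26-10-12-17-8-16-8-8-25-11z"/><path d="M146 16l-130 1 1 205 11 2 22-11 12-2-9-2-3-10 2-48 3-3 32 0 19 13 9 28 24-13 14-11 18-3 6-5 7-21-22-16-5-8 3-20-10-21-7-36z"/><path d="M399 302l-17 1-6 6-4 19-4 5-22 4-4 6 0 16-8-5-48-5-3 12-11 18 15 24 8 30 10 11 11 8 2 12 146-1 0-121-48-10-9-9z"/><path d="M271 79l-10 30-9 10-25 16-13-2-21 4-8-2-4 15-8 11-15 2-25 16-18 10-9-28-19-13-32 0-3 3 0 28-2 7 0 13 3 10 9 3 27 1 5 3 7 8 3 11-2 13 2 5 2 1 34-6 11-8 18-8 20-13 11 2 11 10 9-1 14-6 23-17 20-5 20-23 14-50 7-11-13-12-18-22z"/><path d="M350 94l-17 16-13 6-5 6-14 40-4 18 12 16 25 11 8 8 8 16 12 17 22 7 11 10 5 15 0 21 14-1 13-10 7-13 7-47-3-7-8-8 18-7 16 0 0-70-22 8-19-3-28 1-3-1-7-18-10-14z"/><path d="M71 212l-16 0-27 12-12-1 1 204 10 0 5-3 16-21 23-9 9-11-1-9-13-33-4-19-9-13-1-11 4-7 33-30 15-6 0-20-4-13-6-6-5-3z"/><path d="M463 16l-45 0-21 22-19 11-6 6-16 26-8 13 27 17 10 14 7 18 50 3 22-9z"/><path d="M181 16l-34 0-4 13 7 42 10 21-2 24 31 21 19-4 14 2 8-1 30-23 10-31-28-13-33-21-18-17z"/><path d="M417 16l-183 0-1 3 9 7 7 12 8 6 23-5 8 0 3 3-21 13 2 25 15 4 18 22 14 12 14-8 15-15 24-40 6-6 19-11z"/><path d="M463 208l-15 0-18 7 8 8 3 7-9 50-14 18-18 4 7 21 9 9 47 10z"/><path d="M271 379l-18 16-16 11-5 11 0 14 21 33 63 0 0-12-11-8-10-11-8-30z"/><path d="M232 16l-50 1 9 12 18 17 33 21 29 12-1-24 21-13-3-3-8 0-23 5z"/><path d="M232 431l-29 13-29 8 0 11 78 1 0-5z"/>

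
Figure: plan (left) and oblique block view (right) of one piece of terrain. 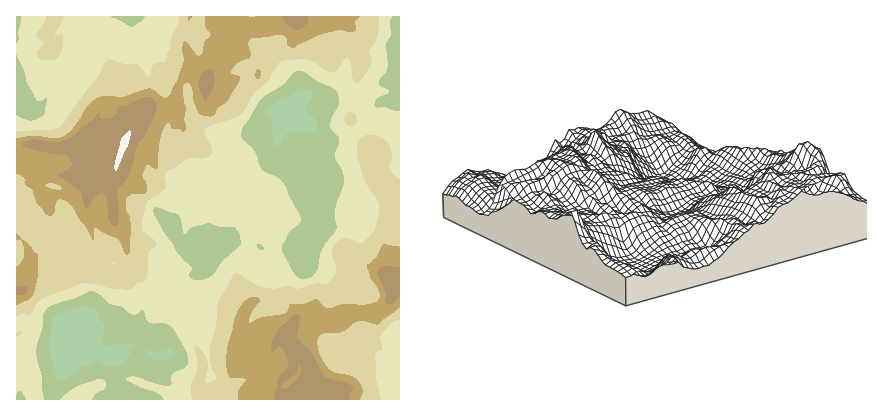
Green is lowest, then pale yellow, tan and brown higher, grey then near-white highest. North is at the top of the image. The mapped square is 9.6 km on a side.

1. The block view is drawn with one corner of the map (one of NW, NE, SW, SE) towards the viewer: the SW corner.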